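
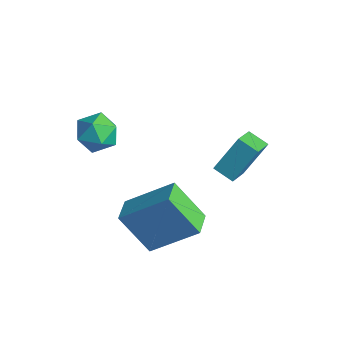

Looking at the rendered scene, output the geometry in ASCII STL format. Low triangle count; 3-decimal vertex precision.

solid 
facet normal 0.160 0.329 0.931
outer loop
vertex 0.089 -0.754 4.284
vertex 0.567 -1.416 4.436
vertex 0.905 -0.721 4.132
endloop
endfacet
facet normal 0.055 0.874 0.483
outer loop
vertex 0.089 -0.754 4.284
vertex 0.905 -0.721 4.132
vertex 0.369 -0.389 3.592
endloop
endfacet
facet normal -0.586 0.790 0.180
outer loop
vertex 0.089 -0.754 4.284
vertex 0.369 -0.389 3.592
vertex -0.301 -0.879 3.562
endloop
endfacet
facet normal -0.877 0.193 0.440
outer loop
vertex 0.089 -0.754 4.284
vertex -0.301 -0.879 3.562
vertex -0.179 -1.514 4.084
endloop
endfacet
facet normal -0.415 -0.092 0.905
outer loop
vertex 0.089 -0.754 4.284
vertex -0.179 -1.514 4.084
vertex 0.567 -1.416 4.436
endloop
endfacet
facet normal 0.549 0.836 -0.031
outer loop
vertex 0.369 -0.389 3.592
vertex 0.905 -0.721 4.132
vertex 1.019 -0.826 3.316
endloop
endfacet
facet normal 0.719 -0.046 0.694
outer loop
vertex 0.905 -0.721 4.132
vertex 0.567 -1.416 4.436
vertex 1.141 -1.461 3.838
endloop
endfacet
facet normal -0.212 -0.728 0.652
outer loop
vertex 0.567 -1.416 4.436
vertex -0.179 -1.514 4.084
vertex 0.471 -1.951 3.808
endloop
endfacet
facet normal -0.959 -0.266 -0.100
outer loop
vertex -0.179 -1.514 4.084
vertex -0.301 -0.879 3.562
vertex -0.065 -1.619 3.268
endloop
endfacet
facet normal -0.488 0.700 -0.521
outer loop
vertex -0.301 -0.879 3.562
vertex 0.369 -0.389 3.592
vertex 0.273 -0.924 2.964
endloop
endfacet
facet normal 0.877 -0.193 -0.440
outer loop
vertex 0.751 -1.586 3.116
vertex 1.019 -0.826 3.316
vertex 1.141 -1.461 3.838
endloop
endfacet
facet normal 0.586 -0.790 -0.180
outer loop
vertex 0.751 -1.586 3.116
vertex 1.141 -1.461 3.838
vertex 0.471 -1.951 3.808
endloop
endfacet
facet normal -0.055 -0.874 -0.483
outer loop
vertex 0.751 -1.586 3.116
vertex 0.471 -1.951 3.808
vertex -0.065 -1.619 3.268
endloop
endfacet
facet normal -0.160 -0.329 -0.931
outer loop
vertex 0.751 -1.586 3.116
vertex -0.065 -1.619 3.268
vertex 0.273 -0.924 2.964
endloop
endfacet
facet normal 0.415 0.092 -0.905
outer loop
vertex 0.751 -1.586 3.116
vertex 0.273 -0.924 2.964
vertex 1.019 -0.826 3.316
endloop
endfacet
facet normal 0.959 0.266 0.100
outer loop
vertex 1.141 -1.461 3.838
vertex 1.019 -0.826 3.316
vertex 0.905 -0.721 4.132
endloop
endfacet
facet normal 0.488 -0.700 0.521
outer loop
vertex 0.471 -1.951 3.808
vertex 1.141 -1.461 3.838
vertex 0.567 -1.416 4.436
endloop
endfacet
facet normal -0.549 -0.836 0.031
outer loop
vertex -0.065 -1.619 3.268
vertex 0.471 -1.951 3.808
vertex -0.179 -1.514 4.084
endloop
endfacet
facet normal -0.719 0.046 -0.694
outer loop
vertex 0.273 -0.924 2.964
vertex -0.065 -1.619 3.268
vertex -0.301 -0.879 3.562
endloop
endfacet
facet normal 0.212 0.728 -0.652
outer loop
vertex 1.019 -0.826 3.316
vertex 0.273 -0.924 2.964
vertex 0.369 -0.389 3.592
endloop
endfacet
facet normal -0.466 0.751 -0.468
outer loop
vertex 2.751 3.322 3.007
vertex 3.461 3.584 2.721
vertex 2.578 2.447 1.776
endloop
endfacet
facet normal -0.877 -0.324 0.354
outer loop
vertex 3.119 1.576 2.319
vertex 2.751 3.322 3.007
vertex 2.578 2.447 1.776
endloop
endfacet
facet normal -0.466 0.751 -0.468
outer loop
vertex 2.578 2.447 1.776
vertex 3.461 3.584 2.721
vertex 3.288 2.709 1.49
endloop
endfacet
facet normal -0.114 -0.576 -0.810
outer loop
vertex 3.288 2.709 1.49
vertex 3.119 1.576 2.319
vertex 2.578 2.447 1.776
endloop
endfacet
facet normal 0.114 0.576 0.810
outer loop
vertex 2.751 3.322 3.007
vertex 4.002 2.713 3.264
vertex 3.461 3.584 2.721
endloop
endfacet
facet normal -0.877 -0.324 0.354
outer loop
vertex 3.292 2.451 3.55
vertex 2.751 3.322 3.007
vertex 3.119 1.576 2.319
endloop
endfacet
facet normal 0.114 0.576 0.810
outer loop
vertex 3.292 2.451 3.55
vertex 4.002 2.713 3.264
vertex 2.751 3.322 3.007
endloop
endfacet
facet normal 0.877 0.324 -0.354
outer loop
vertex 3.461 3.584 2.721
vertex 4.002 2.713 3.264
vertex 3.288 2.709 1.49
endloop
endfacet
facet normal -0.114 -0.576 -0.810
outer loop
vertex 3.829 1.838 2.033
vertex 3.119 1.576 2.319
vertex 3.288 2.709 1.49
endloop
endfacet
facet normal 0.877 0.324 -0.354
outer loop
vertex 3.288 2.709 1.49
vertex 4.002 2.713 3.264
vertex 3.829 1.838 2.033
endloop
endfacet
facet normal 0.466 -0.751 0.468
outer loop
vertex 3.829 1.838 2.033
vertex 3.292 2.451 3.55
vertex 3.119 1.576 2.319
endloop
endfacet
facet normal 0.466 -0.751 0.468
outer loop
vertex 4.002 2.713 3.264
vertex 3.292 2.451 3.55
vertex 3.829 1.838 2.033
endloop
endfacet
facet normal -0.514 -0.327 0.793
outer loop
vertex 3.561 -0.554 2.313
vertex 2.871 0.184 2.17
vertex 2.49 -1.789 1.11
endloop
endfacet
facet normal 0.677 -0.723 0.140
outer loop
vertex 3.409 -1.204 -0.31
vertex 3.561 -0.554 2.313
vertex 2.49 -1.789 1.11
endloop
endfacet
facet normal -0.514 -0.327 0.793
outer loop
vertex 2.49 -1.789 1.11
vertex 2.871 0.184 2.17
vertex 1.8 -1.052 0.967
endloop
endfacet
facet normal -0.528 -0.609 -0.592
outer loop
vertex 1.8 -1.052 0.967
vertex 3.409 -1.204 -0.31
vertex 2.49 -1.789 1.11
endloop
endfacet
facet normal 0.528 0.608 0.592
outer loop
vertex 3.561 -0.554 2.313
vertex 3.79 0.769 0.75
vertex 2.871 0.184 2.17
endloop
endfacet
facet normal 0.677 -0.723 0.140
outer loop
vertex 4.48 0.032 0.893
vertex 3.561 -0.554 2.313
vertex 3.409 -1.204 -0.31
endloop
endfacet
facet normal 0.527 0.609 0.593
outer loop
vertex 4.48 0.032 0.893
vertex 3.79 0.769 0.75
vertex 3.561 -0.554 2.313
endloop
endfacet
facet normal -0.677 0.723 -0.140
outer loop
vertex 2.871 0.184 2.17
vertex 3.79 0.769 0.75
vertex 1.8 -1.052 0.967
endloop
endfacet
facet normal -0.528 -0.608 -0.593
outer loop
vertex 2.719 -0.466 -0.453
vertex 3.409 -1.204 -0.31
vertex 1.8 -1.052 0.967
endloop
endfacet
facet normal -0.677 0.723 -0.140
outer loop
vertex 1.8 -1.052 0.967
vertex 3.79 0.769 0.75
vertex 2.719 -0.466 -0.453
endloop
endfacet
facet normal 0.514 0.327 -0.793
outer loop
vertex 2.719 -0.466 -0.453
vertex 4.48 0.032 0.893
vertex 3.409 -1.204 -0.31
endloop
endfacet
facet normal 0.514 0.327 -0.793
outer loop
vertex 3.79 0.769 0.75
vertex 4.48 0.032 0.893
vertex 2.719 -0.466 -0.453
endloop
endfacet

endsolid


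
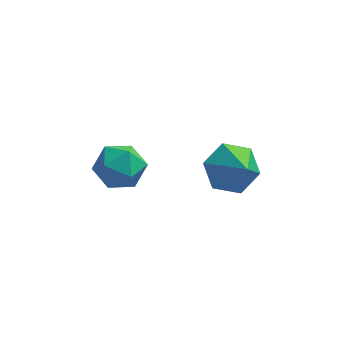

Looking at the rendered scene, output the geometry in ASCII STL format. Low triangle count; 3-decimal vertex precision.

solid 
facet normal 0.037 0.551 0.834
outer loop
vertex -1.858 -2.284 -3.18
vertex -2.757 -2.72 -2.852
vertex -1.837 -3.161 -2.601
endloop
endfacet
facet normal 0.694 0.408 0.593
outer loop
vertex -1.858 -2.284 -3.18
vertex -1.837 -3.161 -2.601
vertex -1.192 -3.06 -3.425
endloop
endfacet
facet normal 0.746 0.663 -0.072
outer loop
vertex -1.858 -2.284 -3.18
vertex -1.192 -3.06 -3.425
vertex -1.714 -2.555 -4.186
endloop
endfacet
facet normal 0.120 0.963 -0.242
outer loop
vertex -1.858 -2.284 -3.18
vertex -1.714 -2.555 -4.186
vertex -2.681 -2.345 -3.832
endloop
endfacet
facet normal -0.318 0.894 0.317
outer loop
vertex -1.858 -2.284 -3.18
vertex -2.681 -2.345 -3.832
vertex -2.757 -2.72 -2.852
endloop
endfacet
facet normal 0.769 -0.300 0.565
outer loop
vertex -1.192 -3.06 -3.425
vertex -1.837 -3.161 -2.601
vertex -1.679 -3.975 -3.248
endloop
endfacet
facet normal -0.293 -0.069 0.953
outer loop
vertex -1.837 -3.161 -2.601
vertex -2.757 -2.72 -2.852
vertex -2.646 -3.765 -2.894
endloop
endfacet
facet normal -0.867 0.484 0.118
outer loop
vertex -2.757 -2.72 -2.852
vertex -2.681 -2.345 -3.832
vertex -3.168 -3.26 -3.655
endloop
endfacet
facet normal -0.159 0.595 -0.788
outer loop
vertex -2.681 -2.345 -3.832
vertex -1.714 -2.555 -4.186
vertex -2.523 -3.159 -4.479
endloop
endfacet
facet normal 0.852 0.111 -0.511
outer loop
vertex -1.714 -2.555 -4.186
vertex -1.192 -3.06 -3.425
vertex -1.603 -3.6 -4.228
endloop
endfacet
facet normal -0.120 -0.963 0.242
outer loop
vertex -2.502 -4.036 -3.9
vertex -1.679 -3.975 -3.248
vertex -2.646 -3.765 -2.894
endloop
endfacet
facet normal -0.746 -0.663 0.072
outer loop
vertex -2.502 -4.036 -3.9
vertex -2.646 -3.765 -2.894
vertex -3.168 -3.26 -3.655
endloop
endfacet
facet normal -0.694 -0.408 -0.593
outer loop
vertex -2.502 -4.036 -3.9
vertex -3.168 -3.26 -3.655
vertex -2.523 -3.159 -4.479
endloop
endfacet
facet normal -0.037 -0.551 -0.834
outer loop
vertex -2.502 -4.036 -3.9
vertex -2.523 -3.159 -4.479
vertex -1.603 -3.6 -4.228
endloop
endfacet
facet normal 0.318 -0.894 -0.317
outer loop
vertex -2.502 -4.036 -3.9
vertex -1.603 -3.6 -4.228
vertex -1.679 -3.975 -3.248
endloop
endfacet
facet normal 0.159 -0.595 0.788
outer loop
vertex -2.646 -3.765 -2.894
vertex -1.679 -3.975 -3.248
vertex -1.837 -3.161 -2.601
endloop
endfacet
facet normal -0.852 -0.111 0.511
outer loop
vertex -3.168 -3.26 -3.655
vertex -2.646 -3.765 -2.894
vertex -2.757 -2.72 -2.852
endloop
endfacet
facet normal -0.769 0.300 -0.565
outer loop
vertex -2.523 -3.159 -4.479
vertex -3.168 -3.26 -3.655
vertex -2.681 -2.345 -3.832
endloop
endfacet
facet normal 0.293 0.069 -0.953
outer loop
vertex -1.603 -3.6 -4.228
vertex -2.523 -3.159 -4.479
vertex -1.714 -2.555 -4.186
endloop
endfacet
facet normal 0.867 -0.484 -0.118
outer loop
vertex -1.679 -3.975 -3.248
vertex -1.603 -3.6 -4.228
vertex -1.192 -3.06 -3.425
endloop
endfacet
facet normal -0.349 0.642 -0.683
outer loop
vertex 2.78 -2.558 -4.14
vertex 1.768 -2.705 -3.761
vertex 2.398 -1.919 -3.344
endloop
endfacet
facet normal 0.930 0.126 0.345
outer loop
vertex 2.78 -2.558 -4.14
vertex 2.398 -1.919 -3.344
vertex 2.372 -3.815 -2.579
endloop
endfacet
facet normal -0.348 0.642 -0.683
outer loop
vertex 2.398 -1.919 -3.344
vertex 1.768 -2.705 -3.761
vertex 1.386 -2.065 -2.965
endloop
endfacet
facet normal 0.282 0.356 0.891
outer loop
vertex 2.398 -1.919 -3.344
vertex 1.386 -2.065 -2.965
vertex 2.372 -3.815 -2.579
endloop
endfacet
facet normal -0.349 0.642 -0.683
outer loop
vertex 1.386 -2.065 -2.965
vertex 1.768 -2.705 -3.761
vertex 0.757 -2.851 -3.382
endloop
endfacet
facet normal -0.481 -0.078 0.873
outer loop
vertex 1.386 -2.065 -2.965
vertex 0.757 -2.851 -3.382
vertex 2.372 -3.815 -2.579
endloop
endfacet
facet normal -0.349 0.642 -0.683
outer loop
vertex 0.757 -2.851 -3.382
vertex 1.768 -2.705 -3.761
vertex 1.139 -3.491 -4.178
endloop
endfacet
facet normal -0.596 -0.741 0.310
outer loop
vertex 0.757 -2.851 -3.382
vertex 1.139 -3.491 -4.178
vertex 2.372 -3.815 -2.579
endloop
endfacet
facet normal -0.349 0.642 -0.683
outer loop
vertex 1.139 -3.491 -4.178
vertex 1.768 -2.705 -3.761
vertex 2.15 -3.344 -4.557
endloop
endfacet
facet normal 0.052 -0.970 -0.237
outer loop
vertex 1.139 -3.491 -4.178
vertex 2.15 -3.344 -4.557
vertex 2.372 -3.815 -2.579
endloop
endfacet
facet normal -0.349 0.642 -0.683
outer loop
vertex 2.15 -3.344 -4.557
vertex 1.768 -2.705 -3.761
vertex 2.78 -2.558 -4.14
endloop
endfacet
facet normal 0.815 -0.537 -0.219
outer loop
vertex 2.15 -3.344 -4.557
vertex 2.78 -2.558 -4.14
vertex 2.372 -3.815 -2.579
endloop
endfacet

endsolid


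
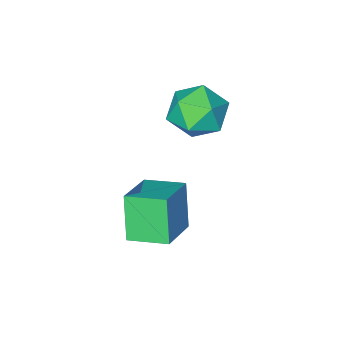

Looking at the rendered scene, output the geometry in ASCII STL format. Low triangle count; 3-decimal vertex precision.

solid 
facet normal -0.576 0.794 0.193
outer loop
vertex 2.064 -0.15 1.718
vertex 3.318 0.611 2.333
vertex 2.41 0.454 0.266
endloop
endfacet
facet normal -0.789 -0.478 -0.387
outer loop
vertex 3.182 -0.611 0.007
vertex 2.064 -0.15 1.718
vertex 2.41 0.454 0.266
endloop
endfacet
facet normal -0.576 0.794 0.193
outer loop
vertex 2.41 0.454 0.266
vertex 3.318 0.611 2.333
vertex 3.664 1.214 0.881
endloop
endfacet
facet normal 0.215 0.375 -0.902
outer loop
vertex 3.664 1.214 0.881
vertex 3.182 -0.611 0.007
vertex 2.41 0.454 0.266
endloop
endfacet
facet normal -0.215 -0.375 0.902
outer loop
vertex 2.064 -0.15 1.718
vertex 4.09 -0.454 2.074
vertex 3.318 0.611 2.333
endloop
endfacet
facet normal -0.789 -0.478 -0.387
outer loop
vertex 2.836 -1.214 1.459
vertex 2.064 -0.15 1.718
vertex 3.182 -0.611 0.007
endloop
endfacet
facet normal -0.215 -0.375 0.902
outer loop
vertex 2.836 -1.214 1.459
vertex 4.09 -0.454 2.074
vertex 2.064 -0.15 1.718
endloop
endfacet
facet normal 0.789 0.478 0.386
outer loop
vertex 3.318 0.611 2.333
vertex 4.09 -0.454 2.074
vertex 3.664 1.214 0.881
endloop
endfacet
facet normal 0.215 0.375 -0.902
outer loop
vertex 4.436 0.15 0.622
vertex 3.182 -0.611 0.007
vertex 3.664 1.214 0.881
endloop
endfacet
facet normal 0.789 0.478 0.387
outer loop
vertex 3.664 1.214 0.881
vertex 4.09 -0.454 2.074
vertex 4.436 0.15 0.622
endloop
endfacet
facet normal 0.576 -0.794 -0.192
outer loop
vertex 4.436 0.15 0.622
vertex 2.836 -1.214 1.459
vertex 3.182 -0.611 0.007
endloop
endfacet
facet normal 0.576 -0.794 -0.193
outer loop
vertex 4.09 -0.454 2.074
vertex 2.836 -1.214 1.459
vertex 4.436 0.15 0.622
endloop
endfacet
facet normal -0.978 -0.037 -0.207
outer loop
vertex -0.356 -1.846 2.068
vertex -0.492 -2.564 2.839
vertex -0.577 -1.528 3.057
endloop
endfacet
facet normal -0.711 0.608 -0.354
outer loop
vertex -0.356 -1.846 2.068
vertex -0.577 -1.528 3.057
vertex 0.152 -1.011 2.482
endloop
endfacet
facet normal -0.185 0.525 -0.831
outer loop
vertex -0.356 -1.846 2.068
vertex 0.152 -1.011 2.482
vertex 0.687 -1.728 1.91
endloop
endfacet
facet normal -0.129 -0.171 -0.977
outer loop
vertex -0.356 -1.846 2.068
vertex 0.687 -1.728 1.91
vertex 0.289 -2.688 2.13
endloop
endfacet
facet normal -0.619 -0.517 -0.591
outer loop
vertex -0.356 -1.846 2.068
vertex 0.289 -2.688 2.13
vertex -0.492 -2.564 2.839
endloop
endfacet
facet normal -0.425 0.871 0.244
outer loop
vertex 0.152 -1.011 2.482
vertex -0.577 -1.528 3.057
vertex 0.331 -1.212 3.51
endloop
endfacet
facet normal -0.857 -0.172 0.485
outer loop
vertex -0.577 -1.528 3.057
vertex -0.492 -2.564 2.839
vertex -0.067 -2.172 3.73
endloop
endfacet
facet normal -0.276 -0.951 -0.138
outer loop
vertex -0.492 -2.564 2.839
vertex 0.289 -2.688 2.13
vertex 0.468 -2.889 3.158
endloop
endfacet
facet normal 0.516 -0.389 -0.763
outer loop
vertex 0.289 -2.688 2.13
vertex 0.687 -1.728 1.91
vertex 1.197 -2.372 2.583
endloop
endfacet
facet normal 0.424 0.737 -0.527
outer loop
vertex 0.687 -1.728 1.91
vertex 0.152 -1.011 2.482
vertex 1.112 -1.336 2.801
endloop
endfacet
facet normal 0.129 0.171 0.977
outer loop
vertex 0.976 -2.054 3.572
vertex 0.331 -1.212 3.51
vertex -0.067 -2.172 3.73
endloop
endfacet
facet normal 0.185 -0.525 0.831
outer loop
vertex 0.976 -2.054 3.572
vertex -0.067 -2.172 3.73
vertex 0.468 -2.889 3.158
endloop
endfacet
facet normal 0.711 -0.608 0.354
outer loop
vertex 0.976 -2.054 3.572
vertex 0.468 -2.889 3.158
vertex 1.197 -2.372 2.583
endloop
endfacet
facet normal 0.978 0.037 0.207
outer loop
vertex 0.976 -2.054 3.572
vertex 1.197 -2.372 2.583
vertex 1.112 -1.336 2.801
endloop
endfacet
facet normal 0.619 0.517 0.591
outer loop
vertex 0.976 -2.054 3.572
vertex 1.112 -1.336 2.801
vertex 0.331 -1.212 3.51
endloop
endfacet
facet normal -0.516 0.389 0.763
outer loop
vertex -0.067 -2.172 3.73
vertex 0.331 -1.212 3.51
vertex -0.577 -1.528 3.057
endloop
endfacet
facet normal -0.424 -0.737 0.527
outer loop
vertex 0.468 -2.889 3.158
vertex -0.067 -2.172 3.73
vertex -0.492 -2.564 2.839
endloop
endfacet
facet normal 0.425 -0.871 -0.244
outer loop
vertex 1.197 -2.372 2.583
vertex 0.468 -2.889 3.158
vertex 0.289 -2.688 2.13
endloop
endfacet
facet normal 0.857 0.172 -0.485
outer loop
vertex 1.112 -1.336 2.801
vertex 1.197 -2.372 2.583
vertex 0.687 -1.728 1.91
endloop
endfacet
facet normal 0.276 0.951 0.138
outer loop
vertex 0.331 -1.212 3.51
vertex 1.112 -1.336 2.801
vertex 0.152 -1.011 2.482
endloop
endfacet

endsolid


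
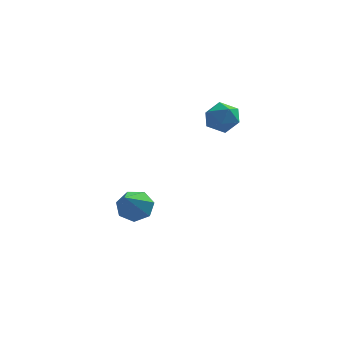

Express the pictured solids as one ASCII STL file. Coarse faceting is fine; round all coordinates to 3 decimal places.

solid 
facet normal 0.116 0.751 -0.650
outer loop
vertex 1.043 -3.454 -3.368
vertex 0.478 -3.104 -3.065
vertex 1.186 -3.063 -2.891
endloop
endfacet
facet normal 0.893 -0.440 0.093
outer loop
vertex 1.043 -3.454 -3.368
vertex 1.186 -3.063 -2.891
vertex 0.222 -4.756 -1.635
endloop
endfacet
facet normal 0.116 0.752 -0.649
outer loop
vertex 1.186 -3.063 -2.891
vertex 0.478 -3.104 -3.065
vertex 0.796 -2.703 -2.544
endloop
endfacet
facet normal 0.714 0.107 0.692
outer loop
vertex 1.186 -3.063 -2.891
vertex 0.796 -2.703 -2.544
vertex 0.222 -4.756 -1.635
endloop
endfacet
facet normal 0.117 0.751 -0.650
outer loop
vertex 0.796 -2.703 -2.544
vertex 0.478 -3.104 -3.065
vertex 0.167 -2.645 -2.59
endloop
endfacet
facet normal -0.029 0.411 0.911
outer loop
vertex 0.796 -2.703 -2.544
vertex 0.167 -2.645 -2.59
vertex 0.222 -4.756 -1.635
endloop
endfacet
facet normal 0.117 0.751 -0.650
outer loop
vertex 0.167 -2.645 -2.59
vertex 0.478 -3.104 -3.065
vertex -0.228 -2.933 -2.994
endloop
endfacet
facet normal -0.775 0.244 0.584
outer loop
vertex 0.167 -2.645 -2.59
vertex -0.228 -2.933 -2.994
vertex 0.222 -4.756 -1.635
endloop
endfacet
facet normal 0.117 0.752 -0.649
outer loop
vertex -0.228 -2.933 -2.994
vertex 0.478 -3.104 -3.065
vertex -0.091 -3.349 -3.451
endloop
endfacet
facet normal -0.962 -0.270 -0.043
outer loop
vertex -0.228 -2.933 -2.994
vertex -0.091 -3.349 -3.451
vertex 0.222 -4.756 -1.635
endloop
endfacet
facet normal 0.117 0.751 -0.650
outer loop
vertex -0.091 -3.349 -3.451
vertex 0.478 -3.104 -3.065
vertex 0.475 -3.581 -3.617
endloop
endfacet
facet normal -0.450 -0.742 -0.497
outer loop
vertex -0.091 -3.349 -3.451
vertex 0.475 -3.581 -3.617
vertex 0.222 -4.756 -1.635
endloop
endfacet
facet normal 0.117 0.751 -0.650
outer loop
vertex 0.475 -3.581 -3.617
vertex 0.478 -3.104 -3.065
vertex 1.043 -3.454 -3.368
endloop
endfacet
facet normal 0.374 -0.818 -0.437
outer loop
vertex 0.475 -3.581 -3.617
vertex 1.043 -3.454 -3.368
vertex 0.222 -4.756 -1.635
endloop
endfacet
facet normal 0.275 0.811 0.517
outer loop
vertex 3.673 -2.671 1.777
vertex 3.533 -3.025 2.407
vertex 4.204 -3.061 2.107
endloop
endfacet
facet normal 0.629 0.770 -0.103
outer loop
vertex 3.673 -2.671 1.777
vertex 4.204 -3.061 2.107
vertex 4.124 -3.093 1.376
endloop
endfacet
facet normal 0.150 0.761 -0.631
outer loop
vertex 3.673 -2.671 1.777
vertex 4.124 -3.093 1.376
vertex 3.404 -3.076 1.225
endloop
endfacet
facet normal -0.501 0.796 -0.340
outer loop
vertex 3.673 -2.671 1.777
vertex 3.404 -3.076 1.225
vertex 3.038 -3.034 1.862
endloop
endfacet
facet normal -0.423 0.827 0.371
outer loop
vertex 3.673 -2.671 1.777
vertex 3.038 -3.034 1.862
vertex 3.533 -3.025 2.407
endloop
endfacet
facet normal 0.982 0.150 -0.114
outer loop
vertex 4.124 -3.093 1.376
vertex 4.204 -3.061 2.107
vertex 4.262 -3.706 1.758
endloop
endfacet
facet normal 0.408 0.215 0.887
outer loop
vertex 4.204 -3.061 2.107
vertex 3.533 -3.025 2.407
vertex 3.896 -3.664 2.395
endloop
endfacet
facet normal -0.720 0.243 0.650
outer loop
vertex 3.533 -3.025 2.407
vertex 3.038 -3.034 1.862
vertex 3.176 -3.647 2.244
endloop
endfacet
facet normal -0.845 0.194 -0.498
outer loop
vertex 3.038 -3.034 1.862
vertex 3.404 -3.076 1.225
vertex 3.096 -3.679 1.513
endloop
endfacet
facet normal 0.206 0.135 -0.969
outer loop
vertex 3.404 -3.076 1.225
vertex 4.124 -3.093 1.376
vertex 3.767 -3.715 1.213
endloop
endfacet
facet normal 0.501 -0.796 0.340
outer loop
vertex 3.627 -4.069 1.843
vertex 4.262 -3.706 1.758
vertex 3.896 -3.664 2.395
endloop
endfacet
facet normal -0.150 -0.761 0.631
outer loop
vertex 3.627 -4.069 1.843
vertex 3.896 -3.664 2.395
vertex 3.176 -3.647 2.244
endloop
endfacet
facet normal -0.629 -0.770 0.103
outer loop
vertex 3.627 -4.069 1.843
vertex 3.176 -3.647 2.244
vertex 3.096 -3.679 1.513
endloop
endfacet
facet normal -0.275 -0.811 -0.517
outer loop
vertex 3.627 -4.069 1.843
vertex 3.096 -3.679 1.513
vertex 3.767 -3.715 1.213
endloop
endfacet
facet normal 0.423 -0.827 -0.371
outer loop
vertex 3.627 -4.069 1.843
vertex 3.767 -3.715 1.213
vertex 4.262 -3.706 1.758
endloop
endfacet
facet normal 0.845 -0.194 0.498
outer loop
vertex 3.896 -3.664 2.395
vertex 4.262 -3.706 1.758
vertex 4.204 -3.061 2.107
endloop
endfacet
facet normal -0.206 -0.135 0.969
outer loop
vertex 3.176 -3.647 2.244
vertex 3.896 -3.664 2.395
vertex 3.533 -3.025 2.407
endloop
endfacet
facet normal -0.982 -0.150 0.114
outer loop
vertex 3.096 -3.679 1.513
vertex 3.176 -3.647 2.244
vertex 3.038 -3.034 1.862
endloop
endfacet
facet normal -0.408 -0.215 -0.887
outer loop
vertex 3.767 -3.715 1.213
vertex 3.096 -3.679 1.513
vertex 3.404 -3.076 1.225
endloop
endfacet
facet normal 0.720 -0.243 -0.650
outer loop
vertex 4.262 -3.706 1.758
vertex 3.767 -3.715 1.213
vertex 4.124 -3.093 1.376
endloop
endfacet

endsolid


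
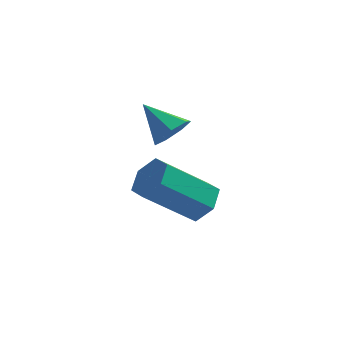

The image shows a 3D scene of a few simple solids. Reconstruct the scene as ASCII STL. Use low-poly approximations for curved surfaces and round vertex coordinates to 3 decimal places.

solid 
facet normal 0.684 0.338 -0.647
outer loop
vertex 2.569 -0.287 1.912
vertex 2.101 0.326 1.737
vertex 2.627 0.385 2.324
endloop
endfacet
facet normal 0.726 -0.404 0.557
outer loop
vertex 2.569 -0.287 1.912
vertex 2.627 0.385 2.324
vertex 1.126 -0.998 3.278
endloop
endfacet
facet normal 0.726 -0.404 0.556
outer loop
vertex 1.126 -0.998 3.278
vertex 2.627 0.385 2.324
vertex 1.185 -0.326 3.689
endloop
endfacet
facet normal -0.683 -0.336 0.648
outer loop
vertex 1.126 -0.998 3.278
vertex 1.185 -0.326 3.689
vertex 0.659 -0.386 3.103
endloop
endfacet
facet normal 0.684 0.337 -0.647
outer loop
vertex 2.627 0.385 2.324
vertex 2.101 0.326 1.737
vertex 2.16 0.997 2.149
endloop
endfacet
facet normal 0.427 0.534 0.729
outer loop
vertex 2.627 0.385 2.324
vertex 2.16 0.997 2.149
vertex 1.185 -0.326 3.689
endloop
endfacet
facet normal 0.427 0.534 0.729
outer loop
vertex 1.185 -0.326 3.689
vertex 2.16 0.997 2.149
vertex 0.717 0.286 3.515
endloop
endfacet
facet normal -0.683 -0.338 0.648
outer loop
vertex 1.185 -0.326 3.689
vertex 0.717 0.286 3.515
vertex 0.659 -0.386 3.103
endloop
endfacet
facet normal 0.684 0.337 -0.647
outer loop
vertex 2.16 0.997 2.149
vertex 2.101 0.326 1.737
vertex 1.634 0.938 1.562
endloop
endfacet
facet normal -0.299 0.939 0.173
outer loop
vertex 2.16 0.997 2.149
vertex 1.634 0.938 1.562
vertex 0.717 0.286 3.515
endloop
endfacet
facet normal -0.299 0.939 0.173
outer loop
vertex 0.717 0.286 3.515
vertex 1.634 0.938 1.562
vertex 0.191 0.227 2.928
endloop
endfacet
facet normal -0.684 -0.338 0.647
outer loop
vertex 0.717 0.286 3.515
vertex 0.191 0.227 2.928
vertex 0.659 -0.386 3.103
endloop
endfacet
facet normal 0.683 0.336 -0.648
outer loop
vertex 1.634 0.938 1.562
vertex 2.101 0.326 1.737
vertex 1.575 0.266 1.151
endloop
endfacet
facet normal -0.726 0.404 -0.557
outer loop
vertex 1.634 0.938 1.562
vertex 1.575 0.266 1.151
vertex 0.191 0.227 2.928
endloop
endfacet
facet normal -0.726 0.404 -0.557
outer loop
vertex 0.191 0.227 2.928
vertex 1.575 0.266 1.151
vertex 0.133 -0.445 2.516
endloop
endfacet
facet normal -0.684 -0.338 0.647
outer loop
vertex 0.191 0.227 2.928
vertex 0.133 -0.445 2.516
vertex 0.659 -0.386 3.103
endloop
endfacet
facet normal 0.683 0.338 -0.648
outer loop
vertex 1.575 0.266 1.151
vertex 2.101 0.326 1.737
vertex 2.043 -0.346 1.325
endloop
endfacet
facet normal -0.427 -0.534 -0.730
outer loop
vertex 1.575 0.266 1.151
vertex 2.043 -0.346 1.325
vertex 0.133 -0.445 2.516
endloop
endfacet
facet normal -0.427 -0.534 -0.729
outer loop
vertex 0.133 -0.445 2.516
vertex 2.043 -0.346 1.325
vertex 0.6 -1.057 2.691
endloop
endfacet
facet normal -0.684 -0.337 0.647
outer loop
vertex 0.133 -0.445 2.516
vertex 0.6 -1.057 2.691
vertex 0.659 -0.386 3.103
endloop
endfacet
facet normal 0.684 0.338 -0.647
outer loop
vertex 2.043 -0.346 1.325
vertex 2.101 0.326 1.737
vertex 2.569 -0.287 1.912
endloop
endfacet
facet normal 0.299 -0.939 -0.173
outer loop
vertex 2.043 -0.346 1.325
vertex 2.569 -0.287 1.912
vertex 0.6 -1.057 2.691
endloop
endfacet
facet normal 0.299 -0.939 -0.173
outer loop
vertex 0.6 -1.057 2.691
vertex 2.569 -0.287 1.912
vertex 1.126 -0.998 3.278
endloop
endfacet
facet normal -0.684 -0.337 0.647
outer loop
vertex 0.6 -1.057 2.691
vertex 1.126 -0.998 3.278
vertex 0.659 -0.386 3.103
endloop
endfacet
facet normal 0.722 -0.373 -0.583
outer loop
vertex 1.116 3.833 3.045
vertex 0.631 3.336 2.762
vertex 0.789 4.026 2.516
endloop
endfacet
facet normal 0.131 0.955 0.268
outer loop
vertex 1.116 3.833 3.045
vertex 0.789 4.026 2.516
vertex -0.431 3.884 3.618
endloop
endfacet
facet normal 0.722 -0.373 -0.583
outer loop
vertex 0.789 4.026 2.516
vertex 0.631 3.336 2.762
vertex 0.343 3.7 2.172
endloop
endfacet
facet normal -0.388 0.865 -0.318
outer loop
vertex 0.789 4.026 2.516
vertex 0.343 3.7 2.172
vertex -0.431 3.884 3.618
endloop
endfacet
facet normal 0.722 -0.374 -0.583
outer loop
vertex 0.343 3.7 2.172
vertex 0.631 3.336 2.762
vertex 0.113 3.1 2.272
endloop
endfacet
facet normal -0.842 0.243 -0.482
outer loop
vertex 0.343 3.7 2.172
vertex 0.113 3.1 2.272
vertex -0.431 3.884 3.618
endloop
endfacet
facet normal 0.722 -0.373 -0.583
outer loop
vertex 0.113 3.1 2.272
vertex 0.631 3.336 2.762
vertex 0.273 2.677 2.741
endloop
endfacet
facet normal -0.889 -0.446 -0.099
outer loop
vertex 0.113 3.1 2.272
vertex 0.273 2.677 2.741
vertex -0.431 3.884 3.618
endloop
endfacet
facet normal 0.721 -0.373 -0.583
outer loop
vertex 0.273 2.677 2.741
vertex 0.631 3.336 2.762
vertex 0.702 2.75 3.225
endloop
endfacet
facet normal -0.494 -0.681 0.541
outer loop
vertex 0.273 2.677 2.741
vertex 0.702 2.75 3.225
vertex -0.431 3.884 3.618
endloop
endfacet
facet normal 0.722 -0.373 -0.583
outer loop
vertex 0.702 2.75 3.225
vertex 0.631 3.336 2.762
vertex 1.077 3.265 3.36
endloop
endfacet
facet normal 0.047 -0.285 0.957
outer loop
vertex 0.702 2.75 3.225
vertex 1.077 3.265 3.36
vertex -0.431 3.884 3.618
endloop
endfacet
facet normal 0.722 -0.373 -0.583
outer loop
vertex 1.077 3.265 3.36
vertex 0.631 3.336 2.762
vertex 1.116 3.833 3.045
endloop
endfacet
facet normal 0.324 0.442 0.836
outer loop
vertex 1.077 3.265 3.36
vertex 1.116 3.833 3.045
vertex -0.431 3.884 3.618
endloop
endfacet

endsolid


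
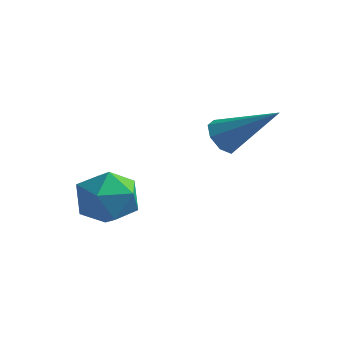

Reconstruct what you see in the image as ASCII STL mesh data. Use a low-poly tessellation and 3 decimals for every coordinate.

solid 
facet normal -0.965 0.155 0.212
outer loop
vertex -3.838 -0.386 -3.067
vertex -3.736 -0.785 -2.309
vertex -3.612 0.066 -2.368
endloop
endfacet
facet normal -0.709 0.674 -0.206
outer loop
vertex -3.838 -0.386 -3.067
vertex -3.612 0.066 -2.368
vertex -3.237 0.228 -3.128
endloop
endfacet
facet normal -0.462 0.373 -0.805
outer loop
vertex -3.838 -0.386 -3.067
vertex -3.237 0.228 -3.128
vertex -3.129 -0.523 -3.538
endloop
endfacet
facet normal -0.566 -0.331 -0.755
outer loop
vertex -3.838 -0.386 -3.067
vertex -3.129 -0.523 -3.538
vertex -3.438 -1.149 -3.032
endloop
endfacet
facet normal -0.876 -0.465 -0.127
outer loop
vertex -3.838 -0.386 -3.067
vertex -3.438 -1.149 -3.032
vertex -3.736 -0.785 -2.309
endloop
endfacet
facet normal -0.159 0.979 0.130
outer loop
vertex -3.237 0.228 -3.128
vertex -3.612 0.066 -2.368
vertex -2.762 0.209 -2.408
endloop
endfacet
facet normal -0.572 0.139 0.808
outer loop
vertex -3.612 0.066 -2.368
vertex -3.736 -0.785 -2.309
vertex -3.071 -0.417 -1.902
endloop
endfacet
facet normal -0.428 -0.866 0.259
outer loop
vertex -3.736 -0.785 -2.309
vertex -3.438 -1.149 -3.032
vertex -2.963 -1.168 -2.312
endloop
endfacet
facet normal 0.073 -0.649 -0.758
outer loop
vertex -3.438 -1.149 -3.032
vertex -3.129 -0.523 -3.538
vertex -2.588 -1.006 -3.072
endloop
endfacet
facet normal 0.240 0.492 -0.837
outer loop
vertex -3.129 -0.523 -3.538
vertex -3.237 0.228 -3.128
vertex -2.464 -0.155 -3.131
endloop
endfacet
facet normal 0.566 0.331 0.755
outer loop
vertex -2.362 -0.554 -2.373
vertex -2.762 0.209 -2.408
vertex -3.071 -0.417 -1.902
endloop
endfacet
facet normal 0.462 -0.373 0.805
outer loop
vertex -2.362 -0.554 -2.373
vertex -3.071 -0.417 -1.902
vertex -2.963 -1.168 -2.312
endloop
endfacet
facet normal 0.709 -0.674 0.206
outer loop
vertex -2.362 -0.554 -2.373
vertex -2.963 -1.168 -2.312
vertex -2.588 -1.006 -3.072
endloop
endfacet
facet normal 0.965 -0.155 -0.212
outer loop
vertex -2.362 -0.554 -2.373
vertex -2.588 -1.006 -3.072
vertex -2.464 -0.155 -3.131
endloop
endfacet
facet normal 0.876 0.465 0.127
outer loop
vertex -2.362 -0.554 -2.373
vertex -2.464 -0.155 -3.131
vertex -2.762 0.209 -2.408
endloop
endfacet
facet normal -0.073 0.649 0.758
outer loop
vertex -3.071 -0.417 -1.902
vertex -2.762 0.209 -2.408
vertex -3.612 0.066 -2.368
endloop
endfacet
facet normal -0.240 -0.492 0.837
outer loop
vertex -2.963 -1.168 -2.312
vertex -3.071 -0.417 -1.902
vertex -3.736 -0.785 -2.309
endloop
endfacet
facet normal 0.159 -0.979 -0.130
outer loop
vertex -2.588 -1.006 -3.072
vertex -2.963 -1.168 -2.312
vertex -3.438 -1.149 -3.032
endloop
endfacet
facet normal 0.572 -0.139 -0.808
outer loop
vertex -2.464 -0.155 -3.131
vertex -2.588 -1.006 -3.072
vertex -3.129 -0.523 -3.538
endloop
endfacet
facet normal 0.428 0.866 -0.259
outer loop
vertex -2.762 0.209 -2.408
vertex -2.464 -0.155 -3.131
vertex -3.237 0.228 -3.128
endloop
endfacet
facet normal -0.795 -0.115 -0.596
outer loop
vertex -1.193 2.439 -1.949
vertex -1.478 2.212 -1.525
vertex -1.407 2.732 -1.72
endloop
endfacet
facet normal 0.559 0.724 -0.404
outer loop
vertex -1.193 2.439 -1.949
vertex -1.407 2.732 -1.72
vertex -0.102 2.408 -0.495
endloop
endfacet
facet normal -0.796 -0.114 -0.594
outer loop
vertex -1.407 2.732 -1.72
vertex -1.478 2.212 -1.525
vertex -1.662 2.719 -1.376
endloop
endfacet
facet normal 0.123 0.984 0.129
outer loop
vertex -1.407 2.732 -1.72
vertex -1.662 2.719 -1.376
vertex -0.102 2.408 -0.495
endloop
endfacet
facet normal -0.796 -0.114 -0.595
outer loop
vertex -1.662 2.719 -1.376
vertex -1.478 2.212 -1.525
vertex -1.81 2.41 -1.119
endloop
endfacet
facet normal -0.249 0.687 0.683
outer loop
vertex -1.662 2.719 -1.376
vertex -1.81 2.41 -1.119
vertex -0.102 2.408 -0.495
endloop
endfacet
facet normal -0.796 -0.114 -0.595
outer loop
vertex -1.81 2.41 -1.119
vertex -1.478 2.212 -1.525
vertex -1.763 1.984 -1.1
endloop
endfacet
facet normal -0.343 0.004 0.939
outer loop
vertex -1.81 2.41 -1.119
vertex -1.763 1.984 -1.1
vertex -0.102 2.408 -0.495
endloop
endfacet
facet normal -0.796 -0.113 -0.594
outer loop
vertex -1.763 1.984 -1.1
vertex -1.478 2.212 -1.525
vertex -1.55 1.692 -1.33
endloop
endfacet
facet normal -0.102 -0.661 0.744
outer loop
vertex -1.763 1.984 -1.1
vertex -1.55 1.692 -1.33
vertex -0.102 2.408 -0.495
endloop
endfacet
facet normal -0.795 -0.113 -0.596
outer loop
vertex -1.55 1.692 -1.33
vertex -1.478 2.212 -1.525
vertex -1.294 1.704 -1.674
endloop
endfacet
facet normal 0.331 -0.919 0.214
outer loop
vertex -1.55 1.692 -1.33
vertex -1.294 1.704 -1.674
vertex -0.102 2.408 -0.495
endloop
endfacet
facet normal -0.796 -0.114 -0.595
outer loop
vertex -1.294 1.704 -1.674
vertex -1.478 2.212 -1.525
vertex -1.147 2.014 -1.93
endloop
endfacet
facet normal 0.706 -0.619 -0.344
outer loop
vertex -1.294 1.704 -1.674
vertex -1.147 2.014 -1.93
vertex -0.102 2.408 -0.495
endloop
endfacet
facet normal -0.796 -0.113 -0.595
outer loop
vertex -1.147 2.014 -1.93
vertex -1.478 2.212 -1.525
vertex -1.193 2.439 -1.949
endloop
endfacet
facet normal 0.799 0.060 -0.598
outer loop
vertex -1.147 2.014 -1.93
vertex -1.193 2.439 -1.949
vertex -0.102 2.408 -0.495
endloop
endfacet

endsolid


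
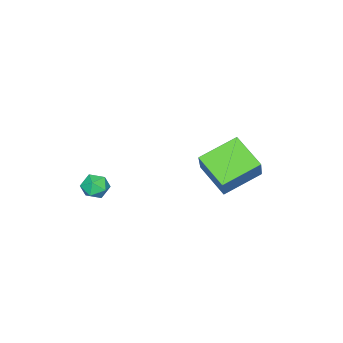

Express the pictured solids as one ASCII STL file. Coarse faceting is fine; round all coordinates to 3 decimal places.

solid 
facet normal -0.877 0.356 0.323
outer loop
vertex 0.745 -2.892 -2.564
vertex 0.572 -3.589 -2.264
vertex 0.946 -3.061 -1.831
endloop
endfacet
facet normal -0.383 0.871 0.306
outer loop
vertex 0.745 -2.892 -2.564
vertex 0.946 -3.061 -1.831
vertex 1.443 -2.68 -2.293
endloop
endfacet
facet normal -0.139 0.922 -0.362
outer loop
vertex 0.745 -2.892 -2.564
vertex 1.443 -2.68 -2.293
vertex 1.376 -2.972 -3.011
endloop
endfacet
facet normal -0.482 0.438 -0.759
outer loop
vertex 0.745 -2.892 -2.564
vertex 1.376 -2.972 -3.011
vertex 0.838 -3.533 -2.993
endloop
endfacet
facet normal -0.938 0.088 -0.335
outer loop
vertex 0.745 -2.892 -2.564
vertex 0.838 -3.533 -2.993
vertex 0.572 -3.589 -2.264
endloop
endfacet
facet normal 0.161 0.669 0.725
outer loop
vertex 1.443 -2.68 -2.293
vertex 0.946 -3.061 -1.831
vertex 1.702 -3.247 -1.827
endloop
endfacet
facet normal -0.639 -0.164 0.752
outer loop
vertex 0.946 -3.061 -1.831
vertex 0.572 -3.589 -2.264
vertex 1.164 -3.808 -1.809
endloop
endfacet
facet normal -0.738 -0.596 -0.315
outer loop
vertex 0.572 -3.589 -2.264
vertex 0.838 -3.533 -2.993
vertex 1.097 -4.1 -2.527
endloop
endfacet
facet normal -0.002 -0.030 -1.000
outer loop
vertex 0.838 -3.533 -2.993
vertex 1.376 -2.972 -3.011
vertex 1.594 -3.719 -2.989
endloop
endfacet
facet normal 0.553 0.752 -0.358
outer loop
vertex 1.376 -2.972 -3.011
vertex 1.443 -2.68 -2.293
vertex 1.968 -3.191 -2.556
endloop
endfacet
facet normal 0.482 -0.438 0.759
outer loop
vertex 1.795 -3.888 -2.256
vertex 1.702 -3.247 -1.827
vertex 1.164 -3.808 -1.809
endloop
endfacet
facet normal 0.139 -0.922 0.362
outer loop
vertex 1.795 -3.888 -2.256
vertex 1.164 -3.808 -1.809
vertex 1.097 -4.1 -2.527
endloop
endfacet
facet normal 0.383 -0.871 -0.306
outer loop
vertex 1.795 -3.888 -2.256
vertex 1.097 -4.1 -2.527
vertex 1.594 -3.719 -2.989
endloop
endfacet
facet normal 0.877 -0.356 -0.323
outer loop
vertex 1.795 -3.888 -2.256
vertex 1.594 -3.719 -2.989
vertex 1.968 -3.191 -2.556
endloop
endfacet
facet normal 0.938 -0.088 0.335
outer loop
vertex 1.795 -3.888 -2.256
vertex 1.968 -3.191 -2.556
vertex 1.702 -3.247 -1.827
endloop
endfacet
facet normal 0.002 0.030 1.000
outer loop
vertex 1.164 -3.808 -1.809
vertex 1.702 -3.247 -1.827
vertex 0.946 -3.061 -1.831
endloop
endfacet
facet normal -0.553 -0.752 0.358
outer loop
vertex 1.097 -4.1 -2.527
vertex 1.164 -3.808 -1.809
vertex 0.572 -3.589 -2.264
endloop
endfacet
facet normal -0.161 -0.669 -0.725
outer loop
vertex 1.594 -3.719 -2.989
vertex 1.097 -4.1 -2.527
vertex 0.838 -3.533 -2.993
endloop
endfacet
facet normal 0.639 0.164 -0.752
outer loop
vertex 1.968 -3.191 -2.556
vertex 1.594 -3.719 -2.989
vertex 1.376 -2.972 -3.011
endloop
endfacet
facet normal 0.738 0.596 0.315
outer loop
vertex 1.702 -3.247 -1.827
vertex 1.968 -3.191 -2.556
vertex 1.443 -2.68 -2.293
endloop
endfacet
facet normal -0.543 -0.287 -0.789
outer loop
vertex -3.481 1.473 -0.608
vertex -2.961 3.086 -1.553
vertex -1.786 0.459 -1.405
endloop
endfacet
facet normal -0.268 -0.831 0.487
outer loop
vertex -0.699 1.034 0.173
vertex -3.481 1.473 -0.608
vertex -1.786 0.459 -1.405
endloop
endfacet
facet normal -0.543 -0.287 -0.789
outer loop
vertex -1.786 0.459 -1.405
vertex -2.961 3.086 -1.553
vertex -1.266 2.071 -2.35
endloop
endfacet
facet normal 0.796 -0.476 -0.375
outer loop
vertex -1.266 2.071 -2.35
vertex -0.699 1.034 0.173
vertex -1.786 0.459 -1.405
endloop
endfacet
facet normal -0.796 0.476 0.375
outer loop
vertex -3.481 1.473 -0.608
vertex -1.874 3.661 0.025
vertex -2.961 3.086 -1.553
endloop
endfacet
facet normal -0.268 -0.831 0.488
outer loop
vertex -2.394 2.049 0.97
vertex -3.481 1.473 -0.608
vertex -0.699 1.034 0.173
endloop
endfacet
facet normal -0.796 0.476 0.374
outer loop
vertex -2.394 2.049 0.97
vertex -1.874 3.661 0.025
vertex -3.481 1.473 -0.608
endloop
endfacet
facet normal 0.268 0.831 -0.488
outer loop
vertex -2.961 3.086 -1.553
vertex -1.874 3.661 0.025
vertex -1.266 2.071 -2.35
endloop
endfacet
facet normal 0.796 -0.476 -0.374
outer loop
vertex -0.179 2.647 -0.772
vertex -0.699 1.034 0.173
vertex -1.266 2.071 -2.35
endloop
endfacet
facet normal 0.268 0.831 -0.488
outer loop
vertex -1.266 2.071 -2.35
vertex -1.874 3.661 0.025
vertex -0.179 2.647 -0.772
endloop
endfacet
facet normal 0.543 0.287 0.789
outer loop
vertex -0.179 2.647 -0.772
vertex -2.394 2.049 0.97
vertex -0.699 1.034 0.173
endloop
endfacet
facet normal 0.543 0.287 0.789
outer loop
vertex -1.874 3.661 0.025
vertex -2.394 2.049 0.97
vertex -0.179 2.647 -0.772
endloop
endfacet

endsolid


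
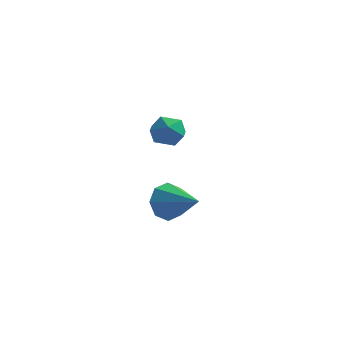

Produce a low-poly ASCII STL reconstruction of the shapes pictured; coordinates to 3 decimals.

solid 
facet normal -0.847 -0.144 0.512
outer loop
vertex -2.204 2.543 -1.359
vertex -1.95 1.612 -1.2
vertex -1.684 2.307 -0.565
endloop
endfacet
facet normal -0.626 0.533 0.569
outer loop
vertex -2.204 2.543 -1.359
vertex -1.684 2.307 -0.565
vertex -1.461 3.112 -1.074
endloop
endfacet
facet normal -0.584 0.807 -0.089
outer loop
vertex -2.204 2.543 -1.359
vertex -1.461 3.112 -1.074
vertex -1.589 2.915 -2.023
endloop
endfacet
facet normal -0.778 0.301 -0.552
outer loop
vertex -2.204 2.543 -1.359
vertex -1.589 2.915 -2.023
vertex -1.892 1.988 -2.101
endloop
endfacet
facet normal -0.941 -0.287 -0.181
outer loop
vertex -2.204 2.543 -1.359
vertex -1.892 1.988 -2.101
vertex -1.95 1.612 -1.2
endloop
endfacet
facet normal 0.031 0.528 0.849
outer loop
vertex -1.461 3.112 -1.074
vertex -1.684 2.307 -0.565
vertex -0.748 2.532 -0.739
endloop
endfacet
facet normal -0.327 -0.566 0.757
outer loop
vertex -1.684 2.307 -0.565
vertex -1.95 1.612 -1.2
vertex -1.051 1.605 -0.817
endloop
endfacet
facet normal -0.479 -0.799 -0.364
outer loop
vertex -1.95 1.612 -1.2
vertex -1.892 1.988 -2.101
vertex -1.179 1.408 -1.766
endloop
endfacet
facet normal -0.216 0.152 -0.965
outer loop
vertex -1.892 1.988 -2.101
vertex -1.589 2.915 -2.023
vertex -0.956 2.213 -2.275
endloop
endfacet
facet normal 0.099 0.972 -0.215
outer loop
vertex -1.589 2.915 -2.023
vertex -1.461 3.112 -1.074
vertex -0.69 2.908 -1.64
endloop
endfacet
facet normal 0.778 -0.301 0.552
outer loop
vertex -0.436 1.977 -1.481
vertex -0.748 2.532 -0.739
vertex -1.051 1.605 -0.817
endloop
endfacet
facet normal 0.584 -0.807 0.089
outer loop
vertex -0.436 1.977 -1.481
vertex -1.051 1.605 -0.817
vertex -1.179 1.408 -1.766
endloop
endfacet
facet normal 0.626 -0.533 -0.569
outer loop
vertex -0.436 1.977 -1.481
vertex -1.179 1.408 -1.766
vertex -0.956 2.213 -2.275
endloop
endfacet
facet normal 0.847 0.144 -0.512
outer loop
vertex -0.436 1.977 -1.481
vertex -0.956 2.213 -2.275
vertex -0.69 2.908 -1.64
endloop
endfacet
facet normal 0.941 0.287 0.181
outer loop
vertex -0.436 1.977 -1.481
vertex -0.69 2.908 -1.64
vertex -0.748 2.532 -0.739
endloop
endfacet
facet normal 0.216 -0.152 0.965
outer loop
vertex -1.051 1.605 -0.817
vertex -0.748 2.532 -0.739
vertex -1.684 2.307 -0.565
endloop
endfacet
facet normal -0.099 -0.972 0.215
outer loop
vertex -1.179 1.408 -1.766
vertex -1.051 1.605 -0.817
vertex -1.95 1.612 -1.2
endloop
endfacet
facet normal -0.031 -0.528 -0.849
outer loop
vertex -0.956 2.213 -2.275
vertex -1.179 1.408 -1.766
vertex -1.892 1.988 -2.101
endloop
endfacet
facet normal 0.327 0.566 -0.757
outer loop
vertex -0.69 2.908 -1.64
vertex -0.956 2.213 -2.275
vertex -1.589 2.915 -2.023
endloop
endfacet
facet normal 0.479 0.799 0.364
outer loop
vertex -0.748 2.532 -0.739
vertex -0.69 2.908 -1.64
vertex -1.461 3.112 -1.074
endloop
endfacet
facet normal -0.839 0.397 -0.372
outer loop
vertex 1.275 -3.122 -3.661
vertex 0.771 -3.383 -2.802
vertex 1.3 -2.556 -3.113
endloop
endfacet
facet normal 0.851 0.346 -0.396
outer loop
vertex 1.275 -3.122 -3.661
vertex 1.3 -2.556 -3.113
vertex 2.449 -4.177 -2.058
endloop
endfacet
facet normal -0.839 0.397 -0.372
outer loop
vertex 1.3 -2.556 -3.113
vertex 0.771 -3.383 -2.802
vertex 1.015 -2.474 -2.383
endloop
endfacet
facet normal 0.728 0.653 0.211
outer loop
vertex 1.3 -2.556 -3.113
vertex 1.015 -2.474 -2.383
vertex 2.449 -4.177 -2.058
endloop
endfacet
facet normal -0.839 0.397 -0.372
outer loop
vertex 1.015 -2.474 -2.383
vertex 0.771 -3.383 -2.802
vertex 0.587 -2.925 -1.898
endloop
endfacet
facet normal 0.389 0.478 0.788
outer loop
vertex 1.015 -2.474 -2.383
vertex 0.587 -2.925 -1.898
vertex 2.449 -4.177 -2.058
endloop
endfacet
facet normal -0.839 0.397 -0.372
outer loop
vertex 0.587 -2.925 -1.898
vertex 0.771 -3.383 -2.802
vertex 0.267 -3.644 -1.943
endloop
endfacet
facet normal 0.034 -0.077 0.996
outer loop
vertex 0.587 -2.925 -1.898
vertex 0.267 -3.644 -1.943
vertex 2.449 -4.177 -2.058
endloop
endfacet
facet normal -0.839 0.397 -0.372
outer loop
vertex 0.267 -3.644 -1.943
vertex 0.771 -3.383 -2.802
vertex 0.242 -4.21 -2.491
endloop
endfacet
facet normal -0.130 -0.687 0.715
outer loop
vertex 0.267 -3.644 -1.943
vertex 0.242 -4.21 -2.491
vertex 2.449 -4.177 -2.058
endloop
endfacet
facet normal -0.839 0.397 -0.372
outer loop
vertex 0.242 -4.21 -2.491
vertex 0.771 -3.383 -2.802
vertex 0.527 -4.292 -3.221
endloop
endfacet
facet normal -0.007 -0.994 0.109
outer loop
vertex 0.242 -4.21 -2.491
vertex 0.527 -4.292 -3.221
vertex 2.449 -4.177 -2.058
endloop
endfacet
facet normal -0.839 0.397 -0.372
outer loop
vertex 0.527 -4.292 -3.221
vertex 0.771 -3.383 -2.802
vertex 0.955 -3.841 -3.706
endloop
endfacet
facet normal 0.332 -0.819 -0.468
outer loop
vertex 0.527 -4.292 -3.221
vertex 0.955 -3.841 -3.706
vertex 2.449 -4.177 -2.058
endloop
endfacet
facet normal -0.839 0.397 -0.372
outer loop
vertex 0.955 -3.841 -3.706
vertex 0.771 -3.383 -2.802
vertex 1.275 -3.122 -3.661
endloop
endfacet
facet normal 0.687 -0.264 -0.677
outer loop
vertex 0.955 -3.841 -3.706
vertex 1.275 -3.122 -3.661
vertex 2.449 -4.177 -2.058
endloop
endfacet

endsolid


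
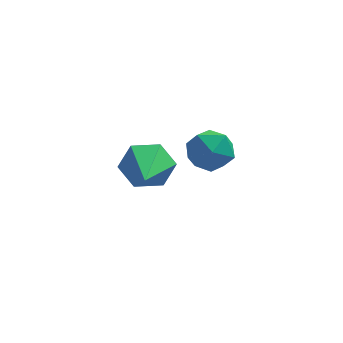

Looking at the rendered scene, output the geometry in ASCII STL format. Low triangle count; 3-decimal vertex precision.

solid 
facet normal 0.080 -0.340 0.937
outer loop
vertex 2.281 0.72 1.67
vertex 1.435 0.621 1.706
vertex 1.928 -0.018 1.432
endloop
endfacet
facet normal 0.664 -0.498 0.559
outer loop
vertex 2.281 0.72 1.67
vertex 1.928 -0.018 1.432
vertex 2.564 0.317 0.975
endloop
endfacet
facet normal 0.941 0.114 0.317
outer loop
vertex 2.281 0.72 1.67
vertex 2.564 0.317 0.975
vertex 2.464 1.163 0.967
endloop
endfacet
facet normal 0.529 0.649 0.547
outer loop
vertex 2.281 0.72 1.67
vertex 2.464 1.163 0.967
vertex 1.767 1.351 1.419
endloop
endfacet
facet normal -0.003 0.367 0.930
outer loop
vertex 2.281 0.72 1.67
vertex 1.767 1.351 1.419
vertex 1.435 0.621 1.706
endloop
endfacet
facet normal 0.463 -0.886 -0.005
outer loop
vertex 2.564 0.317 0.975
vertex 1.928 -0.018 1.432
vertex 1.893 -0.031 0.581
endloop
endfacet
facet normal -0.482 -0.632 0.607
outer loop
vertex 1.928 -0.018 1.432
vertex 1.435 0.621 1.706
vertex 1.196 0.157 1.033
endloop
endfacet
facet normal -0.617 0.515 0.596
outer loop
vertex 1.435 0.621 1.706
vertex 1.767 1.351 1.419
vertex 1.096 1.003 1.025
endloop
endfacet
facet normal 0.245 0.969 -0.025
outer loop
vertex 1.767 1.351 1.419
vertex 2.464 1.163 0.967
vertex 1.732 1.338 0.568
endloop
endfacet
facet normal 0.912 0.104 -0.396
outer loop
vertex 2.464 1.163 0.967
vertex 2.564 0.317 0.975
vertex 2.225 0.699 0.294
endloop
endfacet
facet normal -0.529 -0.649 -0.547
outer loop
vertex 1.379 0.6 0.33
vertex 1.893 -0.031 0.581
vertex 1.196 0.157 1.033
endloop
endfacet
facet normal -0.941 -0.114 -0.317
outer loop
vertex 1.379 0.6 0.33
vertex 1.196 0.157 1.033
vertex 1.096 1.003 1.025
endloop
endfacet
facet normal -0.664 0.498 -0.559
outer loop
vertex 1.379 0.6 0.33
vertex 1.096 1.003 1.025
vertex 1.732 1.338 0.568
endloop
endfacet
facet normal -0.080 0.340 -0.937
outer loop
vertex 1.379 0.6 0.33
vertex 1.732 1.338 0.568
vertex 2.225 0.699 0.294
endloop
endfacet
facet normal 0.003 -0.367 -0.930
outer loop
vertex 1.379 0.6 0.33
vertex 2.225 0.699 0.294
vertex 1.893 -0.031 0.581
endloop
endfacet
facet normal -0.245 -0.969 0.025
outer loop
vertex 1.196 0.157 1.033
vertex 1.893 -0.031 0.581
vertex 1.928 -0.018 1.432
endloop
endfacet
facet normal -0.912 -0.104 0.396
outer loop
vertex 1.096 1.003 1.025
vertex 1.196 0.157 1.033
vertex 1.435 0.621 1.706
endloop
endfacet
facet normal -0.463 0.886 0.005
outer loop
vertex 1.732 1.338 0.568
vertex 1.096 1.003 1.025
vertex 1.767 1.351 1.419
endloop
endfacet
facet normal 0.482 0.632 -0.607
outer loop
vertex 2.225 0.699 0.294
vertex 1.732 1.338 0.568
vertex 2.464 1.163 0.967
endloop
endfacet
facet normal 0.617 -0.515 -0.596
outer loop
vertex 1.893 -0.031 0.581
vertex 2.225 0.699 0.294
vertex 2.564 0.317 0.975
endloop
endfacet
facet normal -0.051 0.911 -0.408
outer loop
vertex 0.627 -1.729 1.23
vertex 0.144 -1.471 1.867
vertex 0.979 -1.401 1.918
endloop
endfacet
facet normal 0.876 -0.412 -0.252
outer loop
vertex 0.627 -1.729 1.23
vertex 0.979 -1.401 1.918
vertex 0.256 -3.449 2.753
endloop
endfacet
facet normal -0.051 0.911 -0.408
outer loop
vertex 0.979 -1.401 1.918
vertex 0.144 -1.471 1.867
vertex 0.496 -1.143 2.555
endloop
endfacet
facet normal 0.791 -0.030 0.612
outer loop
vertex 0.979 -1.401 1.918
vertex 0.496 -1.143 2.555
vertex 0.256 -3.449 2.753
endloop
endfacet
facet normal -0.051 0.911 -0.408
outer loop
vertex 0.496 -1.143 2.555
vertex 0.144 -1.471 1.867
vertex -0.34 -1.213 2.503
endloop
endfacet
facet normal -0.070 0.093 0.993
outer loop
vertex 0.496 -1.143 2.555
vertex -0.34 -1.213 2.503
vertex 0.256 -3.449 2.753
endloop
endfacet
facet normal -0.052 0.911 -0.409
outer loop
vertex -0.34 -1.213 2.503
vertex 0.144 -1.471 1.867
vertex -0.692 -1.542 1.815
endloop
endfacet
facet normal -0.843 -0.167 0.511
outer loop
vertex -0.34 -1.213 2.503
vertex -0.692 -1.542 1.815
vertex 0.256 -3.449 2.753
endloop
endfacet
facet normal -0.052 0.911 -0.409
outer loop
vertex -0.692 -1.542 1.815
vertex 0.144 -1.471 1.867
vertex -0.208 -1.8 1.178
endloop
endfacet
facet normal -0.757 -0.550 -0.353
outer loop
vertex -0.692 -1.542 1.815
vertex -0.208 -1.8 1.178
vertex 0.256 -3.449 2.753
endloop
endfacet
facet normal -0.052 0.911 -0.409
outer loop
vertex -0.208 -1.8 1.178
vertex 0.144 -1.471 1.867
vertex 0.627 -1.729 1.23
endloop
endfacet
facet normal 0.103 -0.672 -0.734
outer loop
vertex -0.208 -1.8 1.178
vertex 0.627 -1.729 1.23
vertex 0.256 -3.449 2.753
endloop
endfacet

endsolid


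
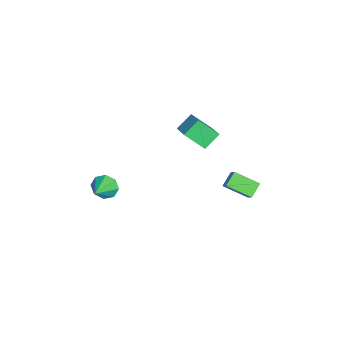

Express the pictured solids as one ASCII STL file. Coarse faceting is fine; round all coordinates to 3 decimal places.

solid 
facet normal -0.882 0.242 -0.405
outer loop
vertex 1.624 -3.047 -1.46
vertex 1.25 -3.586 -0.968
vertex 1.444 -2.791 -0.916
endloop
endfacet
facet normal 0.729 0.680 -0.079
outer loop
vertex 1.624 -3.047 -1.46
vertex 1.444 -2.791 -0.916
vertex 2.59 -3.954 -0.352
endloop
endfacet
facet normal -0.882 0.242 -0.404
outer loop
vertex 1.444 -2.791 -0.916
vertex 1.25 -3.586 -0.968
vertex 1.151 -3.001 -0.402
endloop
endfacet
facet normal 0.450 0.707 0.545
outer loop
vertex 1.444 -2.791 -0.916
vertex 1.151 -3.001 -0.402
vertex 2.59 -3.954 -0.352
endloop
endfacet
facet normal -0.882 0.242 -0.404
outer loop
vertex 1.151 -3.001 -0.402
vertex 1.25 -3.586 -0.968
vertex 0.916 -3.553 -0.22
endloop
endfacet
facet normal 0.137 0.257 0.957
outer loop
vertex 1.151 -3.001 -0.402
vertex 0.916 -3.553 -0.22
vertex 2.59 -3.954 -0.352
endloop
endfacet
facet normal -0.882 0.242 -0.404
outer loop
vertex 0.916 -3.553 -0.22
vertex 1.25 -3.586 -0.968
vertex 0.876 -4.125 -0.475
endloop
endfacet
facet normal -0.025 -0.406 0.914
outer loop
vertex 0.916 -3.553 -0.22
vertex 0.876 -4.125 -0.475
vertex 2.59 -3.954 -0.352
endloop
endfacet
facet normal -0.882 0.242 -0.404
outer loop
vertex 0.876 -4.125 -0.475
vertex 1.25 -3.586 -0.968
vertex 1.055 -4.381 -1.019
endloop
endfacet
facet normal 0.058 -0.896 0.441
outer loop
vertex 0.876 -4.125 -0.475
vertex 1.055 -4.381 -1.019
vertex 2.59 -3.954 -0.352
endloop
endfacet
facet normal -0.882 0.242 -0.405
outer loop
vertex 1.055 -4.381 -1.019
vertex 1.25 -3.586 -0.968
vertex 1.349 -4.171 -1.533
endloop
endfacet
facet normal 0.337 -0.923 -0.184
outer loop
vertex 1.055 -4.381 -1.019
vertex 1.349 -4.171 -1.533
vertex 2.59 -3.954 -0.352
endloop
endfacet
facet normal -0.882 0.241 -0.405
outer loop
vertex 1.349 -4.171 -1.533
vertex 1.25 -3.586 -0.968
vertex 1.584 -3.619 -1.716
endloop
endfacet
facet normal 0.649 -0.474 -0.595
outer loop
vertex 1.349 -4.171 -1.533
vertex 1.584 -3.619 -1.716
vertex 2.59 -3.954 -0.352
endloop
endfacet
facet normal -0.882 0.243 -0.404
outer loop
vertex 1.584 -3.619 -1.716
vertex 1.25 -3.586 -0.968
vertex 1.624 -3.047 -1.46
endloop
endfacet
facet normal 0.812 0.190 -0.552
outer loop
vertex 1.584 -3.619 -1.716
vertex 1.624 -3.047 -1.46
vertex 2.59 -3.954 -0.352
endloop
endfacet
facet normal -0.703 0.410 0.581
outer loop
vertex -2.74 3.153 -2.863
vertex -2.077 3.381 -2.222
vertex -2.514 4.605 -3.613
endloop
endfacet
facet normal -0.698 -0.240 -0.675
outer loop
vertex -1.783 4.179 -4.218
vertex -2.74 3.153 -2.863
vertex -2.514 4.605 -3.613
endloop
endfacet
facet normal -0.703 0.410 0.581
outer loop
vertex -2.514 4.605 -3.613
vertex -2.077 3.381 -2.222
vertex -1.851 4.833 -2.972
endloop
endfacet
facet normal 0.137 0.880 -0.455
outer loop
vertex -1.851 4.833 -2.972
vertex -1.783 4.179 -4.218
vertex -2.514 4.605 -3.613
endloop
endfacet
facet normal -0.137 -0.880 0.455
outer loop
vertex -2.74 3.153 -2.863
vertex -1.346 2.955 -2.827
vertex -2.077 3.381 -2.222
endloop
endfacet
facet normal -0.698 -0.240 -0.675
outer loop
vertex -2.009 2.727 -3.468
vertex -2.74 3.153 -2.863
vertex -1.783 4.179 -4.218
endloop
endfacet
facet normal -0.137 -0.880 0.455
outer loop
vertex -2.009 2.727 -3.468
vertex -1.346 2.955 -2.827
vertex -2.74 3.153 -2.863
endloop
endfacet
facet normal 0.698 0.240 0.675
outer loop
vertex -2.077 3.381 -2.222
vertex -1.346 2.955 -2.827
vertex -1.851 4.833 -2.972
endloop
endfacet
facet normal 0.137 0.880 -0.455
outer loop
vertex -1.12 4.407 -3.577
vertex -1.783 4.179 -4.218
vertex -1.851 4.833 -2.972
endloop
endfacet
facet normal 0.698 0.240 0.675
outer loop
vertex -1.851 4.833 -2.972
vertex -1.346 2.955 -2.827
vertex -1.12 4.407 -3.577
endloop
endfacet
facet normal 0.703 -0.410 -0.581
outer loop
vertex -1.12 4.407 -3.577
vertex -2.009 2.727 -3.468
vertex -1.783 4.179 -4.218
endloop
endfacet
facet normal 0.703 -0.410 -0.581
outer loop
vertex -1.346 2.955 -2.827
vertex -2.009 2.727 -3.468
vertex -1.12 4.407 -3.577
endloop
endfacet
facet normal -0.859 -0.310 -0.407
outer loop
vertex -1.461 0.959 3.27
vertex -1.374 2.104 2.215
vertex -0.841 0.222 2.521
endloop
endfacet
facet normal -0.056 -0.735 0.676
outer loop
vertex 0.474 0.696 3.145
vertex -1.461 0.959 3.27
vertex -0.841 0.222 2.521
endloop
endfacet
facet normal -0.859 -0.310 -0.408
outer loop
vertex -0.841 0.222 2.521
vertex -1.374 2.104 2.215
vertex -0.753 1.368 1.466
endloop
endfacet
facet normal 0.509 -0.604 -0.614
outer loop
vertex -0.753 1.368 1.466
vertex 0.474 0.696 3.145
vertex -0.841 0.222 2.521
endloop
endfacet
facet normal -0.509 0.604 0.613
outer loop
vertex -1.461 0.959 3.27
vertex -0.059 2.578 2.839
vertex -1.374 2.104 2.215
endloop
endfacet
facet normal -0.056 -0.735 0.676
outer loop
vertex -0.147 1.432 3.894
vertex -1.461 0.959 3.27
vertex 0.474 0.696 3.145
endloop
endfacet
facet normal -0.509 0.604 0.614
outer loop
vertex -0.147 1.432 3.894
vertex -0.059 2.578 2.839
vertex -1.461 0.959 3.27
endloop
endfacet
facet normal 0.056 0.735 -0.676
outer loop
vertex -1.374 2.104 2.215
vertex -0.059 2.578 2.839
vertex -0.753 1.368 1.466
endloop
endfacet
facet normal 0.509 -0.604 -0.614
outer loop
vertex 0.561 1.841 2.09
vertex 0.474 0.696 3.145
vertex -0.753 1.368 1.466
endloop
endfacet
facet normal 0.057 0.735 -0.676
outer loop
vertex -0.753 1.368 1.466
vertex -0.059 2.578 2.839
vertex 0.561 1.841 2.09
endloop
endfacet
facet normal 0.859 0.310 0.407
outer loop
vertex 0.561 1.841 2.09
vertex -0.147 1.432 3.894
vertex 0.474 0.696 3.145
endloop
endfacet
facet normal 0.859 0.309 0.407
outer loop
vertex -0.059 2.578 2.839
vertex -0.147 1.432 3.894
vertex 0.561 1.841 2.09
endloop
endfacet

endsolid


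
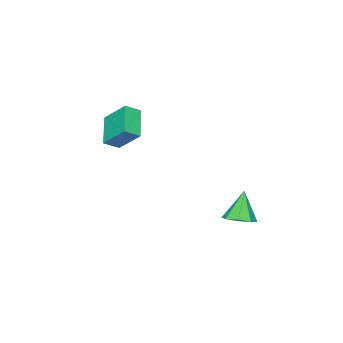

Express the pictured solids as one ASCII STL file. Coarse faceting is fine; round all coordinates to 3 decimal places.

solid 
facet normal 0.433 0.192 -0.881
outer loop
vertex -0.446 3.752 -2.701
vertex -1.149 3.293 -3.147
vertex -0.999 4.191 -2.877
endloop
endfacet
facet normal 0.259 0.622 0.739
outer loop
vertex -0.446 3.752 -2.701
vertex -0.999 4.191 -2.877
vertex -1.971 2.927 -1.473
endloop
endfacet
facet normal 0.432 0.193 -0.881
outer loop
vertex -0.999 4.191 -2.877
vertex -1.149 3.293 -3.147
vertex -1.639 4.104 -3.21
endloop
endfacet
facet normal -0.357 0.804 0.476
outer loop
vertex -0.999 4.191 -2.877
vertex -1.639 4.104 -3.21
vertex -1.971 2.927 -1.473
endloop
endfacet
facet normal 0.433 0.193 -0.880
outer loop
vertex -1.639 4.104 -3.21
vertex -1.149 3.293 -3.147
vertex -1.992 3.542 -3.507
endloop
endfacet
facet normal -0.871 0.468 0.150
outer loop
vertex -1.639 4.104 -3.21
vertex -1.992 3.542 -3.507
vertex -1.971 2.927 -1.473
endloop
endfacet
facet normal 0.433 0.192 -0.881
outer loop
vertex -1.992 3.542 -3.507
vertex -1.149 3.293 -3.147
vertex -1.851 2.833 -3.592
endloop
endfacet
facet normal -0.981 -0.189 -0.047
outer loop
vertex -1.992 3.542 -3.507
vertex -1.851 2.833 -3.592
vertex -1.971 2.927 -1.473
endloop
endfacet
facet normal 0.432 0.192 -0.881
outer loop
vertex -1.851 2.833 -3.592
vertex -1.149 3.293 -3.147
vertex -1.299 2.394 -3.417
endloop
endfacet
facet normal -0.622 -0.783 -0.001
outer loop
vertex -1.851 2.833 -3.592
vertex -1.299 2.394 -3.417
vertex -1.971 2.927 -1.473
endloop
endfacet
facet normal 0.433 0.192 -0.880
outer loop
vertex -1.299 2.394 -3.417
vertex -1.149 3.293 -3.147
vertex -0.659 2.481 -3.083
endloop
endfacet
facet normal -0.006 -0.965 0.263
outer loop
vertex -1.299 2.394 -3.417
vertex -0.659 2.481 -3.083
vertex -1.971 2.927 -1.473
endloop
endfacet
facet normal 0.433 0.192 -0.881
outer loop
vertex -0.659 2.481 -3.083
vertex -1.149 3.293 -3.147
vertex -0.306 3.044 -2.787
endloop
endfacet
facet normal 0.509 -0.628 0.589
outer loop
vertex -0.659 2.481 -3.083
vertex -0.306 3.044 -2.787
vertex -1.971 2.927 -1.473
endloop
endfacet
facet normal 0.433 0.193 -0.881
outer loop
vertex -0.306 3.044 -2.787
vertex -1.149 3.293 -3.147
vertex -0.446 3.752 -2.701
endloop
endfacet
facet normal 0.618 0.027 0.786
outer loop
vertex -0.306 3.044 -2.787
vertex -0.446 3.752 -2.701
vertex -1.971 2.927 -1.473
endloop
endfacet
facet normal -0.663 -0.569 0.486
outer loop
vertex 2.431 -2.971 3.838
vertex 2.258 -1.642 5.157
vertex 1.688 -2.55 3.317
endloop
endfacet
facet normal 0.091 -0.707 -0.702
outer loop
vertex 2.962 -1.458 2.383
vertex 2.431 -2.971 3.838
vertex 1.688 -2.55 3.317
endloop
endfacet
facet normal -0.664 -0.568 0.486
outer loop
vertex 1.688 -2.55 3.317
vertex 2.258 -1.642 5.157
vertex 1.516 -1.221 4.636
endloop
endfacet
facet normal -0.743 0.421 -0.521
outer loop
vertex 1.516 -1.221 4.636
vertex 2.962 -1.458 2.383
vertex 1.688 -2.55 3.317
endloop
endfacet
facet normal 0.743 -0.421 0.521
outer loop
vertex 2.431 -2.971 3.838
vertex 3.532 -0.55 4.223
vertex 2.258 -1.642 5.157
endloop
endfacet
facet normal 0.092 -0.707 -0.702
outer loop
vertex 3.704 -1.879 2.904
vertex 2.431 -2.971 3.838
vertex 2.962 -1.458 2.383
endloop
endfacet
facet normal 0.743 -0.421 0.521
outer loop
vertex 3.704 -1.879 2.904
vertex 3.532 -0.55 4.223
vertex 2.431 -2.971 3.838
endloop
endfacet
facet normal -0.092 0.707 0.701
outer loop
vertex 2.258 -1.642 5.157
vertex 3.532 -0.55 4.223
vertex 1.516 -1.221 4.636
endloop
endfacet
facet normal -0.743 0.420 -0.521
outer loop
vertex 2.789 -0.129 3.702
vertex 2.962 -1.458 2.383
vertex 1.516 -1.221 4.636
endloop
endfacet
facet normal -0.091 0.707 0.702
outer loop
vertex 1.516 -1.221 4.636
vertex 3.532 -0.55 4.223
vertex 2.789 -0.129 3.702
endloop
endfacet
facet normal 0.664 0.569 -0.486
outer loop
vertex 2.789 -0.129 3.702
vertex 3.704 -1.879 2.904
vertex 2.962 -1.458 2.383
endloop
endfacet
facet normal 0.663 0.569 -0.486
outer loop
vertex 3.532 -0.55 4.223
vertex 3.704 -1.879 2.904
vertex 2.789 -0.129 3.702
endloop
endfacet

endsolid


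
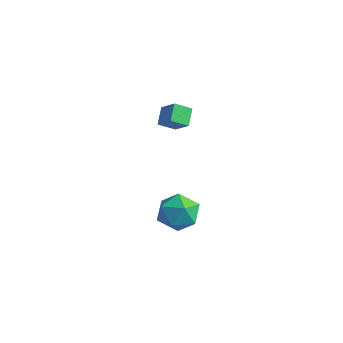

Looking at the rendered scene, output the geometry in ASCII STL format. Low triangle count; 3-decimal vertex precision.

solid 
facet normal -0.783 0.036 -0.621
outer loop
vertex -3.119 -1.223 2.248
vertex -3.593 -0.523 2.887
vertex -2.687 -0.473 1.747
endloop
endfacet
facet normal 0.448 -0.660 -0.603
outer loop
vertex -1.747 -0.517 2.493
vertex -3.119 -1.223 2.248
vertex -2.687 -0.473 1.747
endloop
endfacet
facet normal -0.783 0.037 -0.621
outer loop
vertex -2.687 -0.473 1.747
vertex -3.593 -0.523 2.887
vertex -3.161 0.227 2.387
endloop
endfacet
facet normal 0.432 0.750 -0.500
outer loop
vertex -3.161 0.227 2.387
vertex -1.747 -0.517 2.493
vertex -2.687 -0.473 1.747
endloop
endfacet
facet normal -0.432 -0.750 0.501
outer loop
vertex -3.119 -1.223 2.248
vertex -2.653 -0.567 3.633
vertex -3.593 -0.523 2.887
endloop
endfacet
facet normal 0.447 -0.660 -0.603
outer loop
vertex -2.179 -1.267 2.993
vertex -3.119 -1.223 2.248
vertex -1.747 -0.517 2.493
endloop
endfacet
facet normal -0.432 -0.750 0.501
outer loop
vertex -2.179 -1.267 2.993
vertex -2.653 -0.567 3.633
vertex -3.119 -1.223 2.248
endloop
endfacet
facet normal -0.448 0.660 0.603
outer loop
vertex -3.593 -0.523 2.887
vertex -2.653 -0.567 3.633
vertex -3.161 0.227 2.387
endloop
endfacet
facet normal 0.432 0.750 -0.501
outer loop
vertex -2.221 0.183 3.132
vertex -1.747 -0.517 2.493
vertex -3.161 0.227 2.387
endloop
endfacet
facet normal -0.447 0.660 0.603
outer loop
vertex -3.161 0.227 2.387
vertex -2.653 -0.567 3.633
vertex -2.221 0.183 3.132
endloop
endfacet
facet normal 0.783 -0.037 0.621
outer loop
vertex -2.221 0.183 3.132
vertex -2.179 -1.267 2.993
vertex -1.747 -0.517 2.493
endloop
endfacet
facet normal 0.783 -0.037 0.620
outer loop
vertex -2.653 -0.567 3.633
vertex -2.179 -1.267 2.993
vertex -2.221 0.183 3.132
endloop
endfacet
facet normal -0.879 0.447 -0.168
outer loop
vertex -2.358 -1.041 -4.111
vertex -2.728 -1.362 -3.029
vertex -2.171 -0.324 -3.183
endloop
endfacet
facet normal -0.354 0.773 -0.526
outer loop
vertex -2.358 -1.041 -4.111
vertex -2.171 -0.324 -3.183
vertex -1.316 -0.483 -3.993
endloop
endfacet
facet normal -0.048 0.292 -0.955
outer loop
vertex -2.358 -1.041 -4.111
vertex -1.316 -0.483 -3.993
vertex -1.345 -1.619 -4.339
endloop
endfacet
facet normal -0.383 -0.331 -0.862
outer loop
vertex -2.358 -1.041 -4.111
vertex -1.345 -1.619 -4.339
vertex -2.218 -2.162 -3.743
endloop
endfacet
facet normal -0.896 -0.235 -0.376
outer loop
vertex -2.358 -1.041 -4.111
vertex -2.218 -2.162 -3.743
vertex -2.728 -1.362 -3.029
endloop
endfacet
facet normal 0.134 0.990 -0.053
outer loop
vertex -1.316 -0.483 -3.993
vertex -2.171 -0.324 -3.183
vertex -1.042 -0.458 -2.837
endloop
endfacet
facet normal -0.715 0.461 0.526
outer loop
vertex -2.171 -0.324 -3.183
vertex -2.728 -1.362 -3.029
vertex -1.915 -1.001 -2.241
endloop
endfacet
facet normal -0.742 -0.643 0.190
outer loop
vertex -2.728 -1.362 -3.029
vertex -2.218 -2.162 -3.743
vertex -1.944 -2.137 -2.587
endloop
endfacet
facet normal 0.088 -0.797 -0.597
outer loop
vertex -2.218 -2.162 -3.743
vertex -1.345 -1.619 -4.339
vertex -1.089 -2.296 -3.397
endloop
endfacet
facet normal 0.630 0.211 -0.747
outer loop
vertex -1.345 -1.619 -4.339
vertex -1.316 -0.483 -3.993
vertex -0.532 -1.258 -3.551
endloop
endfacet
facet normal 0.383 0.331 0.862
outer loop
vertex -0.902 -1.579 -2.469
vertex -1.042 -0.458 -2.837
vertex -1.915 -1.001 -2.241
endloop
endfacet
facet normal 0.048 -0.292 0.955
outer loop
vertex -0.902 -1.579 -2.469
vertex -1.915 -1.001 -2.241
vertex -1.944 -2.137 -2.587
endloop
endfacet
facet normal 0.354 -0.773 0.526
outer loop
vertex -0.902 -1.579 -2.469
vertex -1.944 -2.137 -2.587
vertex -1.089 -2.296 -3.397
endloop
endfacet
facet normal 0.879 -0.447 0.168
outer loop
vertex -0.902 -1.579 -2.469
vertex -1.089 -2.296 -3.397
vertex -0.532 -1.258 -3.551
endloop
endfacet
facet normal 0.896 0.235 0.376
outer loop
vertex -0.902 -1.579 -2.469
vertex -0.532 -1.258 -3.551
vertex -1.042 -0.458 -2.837
endloop
endfacet
facet normal -0.088 0.797 0.597
outer loop
vertex -1.915 -1.001 -2.241
vertex -1.042 -0.458 -2.837
vertex -2.171 -0.324 -3.183
endloop
endfacet
facet normal -0.630 -0.211 0.747
outer loop
vertex -1.944 -2.137 -2.587
vertex -1.915 -1.001 -2.241
vertex -2.728 -1.362 -3.029
endloop
endfacet
facet normal -0.134 -0.990 0.053
outer loop
vertex -1.089 -2.296 -3.397
vertex -1.944 -2.137 -2.587
vertex -2.218 -2.162 -3.743
endloop
endfacet
facet normal 0.715 -0.461 -0.526
outer loop
vertex -0.532 -1.258 -3.551
vertex -1.089 -2.296 -3.397
vertex -1.345 -1.619 -4.339
endloop
endfacet
facet normal 0.742 0.643 -0.190
outer loop
vertex -1.042 -0.458 -2.837
vertex -0.532 -1.258 -3.551
vertex -1.316 -0.483 -3.993
endloop
endfacet

endsolid


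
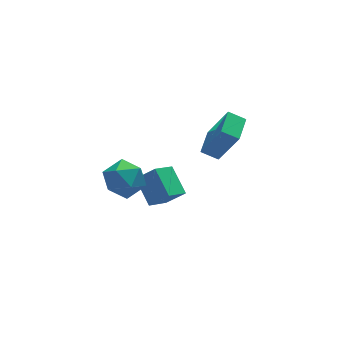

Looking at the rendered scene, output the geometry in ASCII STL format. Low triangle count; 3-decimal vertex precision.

solid 
facet normal -0.960 0.161 -0.230
outer loop
vertex -3.266 1.844 0.943
vertex -3.558 1.16 1.685
vertex -3.445 2.177 1.924
endloop
endfacet
facet normal -0.568 0.743 -0.356
outer loop
vertex -3.266 1.844 0.943
vertex -3.445 2.177 1.924
vertex -2.622 2.548 1.385
endloop
endfacet
facet normal -0.057 0.568 -0.821
outer loop
vertex -3.266 1.844 0.943
vertex -2.622 2.548 1.385
vertex -2.226 1.76 0.813
endloop
endfacet
facet normal -0.133 -0.124 -0.983
outer loop
vertex -3.266 1.844 0.943
vertex -2.226 1.76 0.813
vertex -2.804 0.901 0.999
endloop
endfacet
facet normal -0.691 -0.375 -0.618
outer loop
vertex -3.266 1.844 0.943
vertex -2.804 0.901 0.999
vertex -3.558 1.16 1.685
endloop
endfacet
facet normal -0.254 0.933 0.255
outer loop
vertex -2.622 2.548 1.385
vertex -3.445 2.177 1.924
vertex -2.516 2.299 2.401
endloop
endfacet
facet normal -0.888 -0.009 0.460
outer loop
vertex -3.445 2.177 1.924
vertex -3.558 1.16 1.685
vertex -3.094 1.44 2.587
endloop
endfacet
facet normal -0.453 -0.876 -0.167
outer loop
vertex -3.558 1.16 1.685
vertex -2.804 0.901 0.999
vertex -2.698 0.652 2.015
endloop
endfacet
facet normal 0.451 -0.468 -0.760
outer loop
vertex -2.804 0.901 0.999
vertex -2.226 1.76 0.813
vertex -1.875 1.023 1.476
endloop
endfacet
facet normal 0.575 0.650 -0.497
outer loop
vertex -2.226 1.76 0.813
vertex -2.622 2.548 1.385
vertex -1.762 2.04 1.715
endloop
endfacet
facet normal 0.133 0.124 0.983
outer loop
vertex -2.054 1.356 2.457
vertex -2.516 2.299 2.401
vertex -3.094 1.44 2.587
endloop
endfacet
facet normal 0.057 -0.568 0.821
outer loop
vertex -2.054 1.356 2.457
vertex -3.094 1.44 2.587
vertex -2.698 0.652 2.015
endloop
endfacet
facet normal 0.568 -0.743 0.356
outer loop
vertex -2.054 1.356 2.457
vertex -2.698 0.652 2.015
vertex -1.875 1.023 1.476
endloop
endfacet
facet normal 0.960 -0.161 0.230
outer loop
vertex -2.054 1.356 2.457
vertex -1.875 1.023 1.476
vertex -1.762 2.04 1.715
endloop
endfacet
facet normal 0.691 0.375 0.618
outer loop
vertex -2.054 1.356 2.457
vertex -1.762 2.04 1.715
vertex -2.516 2.299 2.401
endloop
endfacet
facet normal -0.451 0.468 0.760
outer loop
vertex -3.094 1.44 2.587
vertex -2.516 2.299 2.401
vertex -3.445 2.177 1.924
endloop
endfacet
facet normal -0.575 -0.650 0.497
outer loop
vertex -2.698 0.652 2.015
vertex -3.094 1.44 2.587
vertex -3.558 1.16 1.685
endloop
endfacet
facet normal 0.254 -0.933 -0.255
outer loop
vertex -1.875 1.023 1.476
vertex -2.698 0.652 2.015
vertex -2.804 0.901 0.999
endloop
endfacet
facet normal 0.888 0.009 -0.460
outer loop
vertex -1.762 2.04 1.715
vertex -1.875 1.023 1.476
vertex -2.226 1.76 0.813
endloop
endfacet
facet normal 0.453 0.876 0.167
outer loop
vertex -2.516 2.299 2.401
vertex -1.762 2.04 1.715
vertex -2.622 2.548 1.385
endloop
endfacet
facet normal -0.760 0.476 0.442
outer loop
vertex 2.326 2.92 2.129
vertex 3.111 4.032 2.282
vertex 1.657 3.661 0.18
endloop
endfacet
facet normal -0.573 -0.812 -0.112
outer loop
vertex 2.349 3.228 -0.222
vertex 2.326 2.92 2.129
vertex 1.657 3.661 0.18
endloop
endfacet
facet normal -0.760 0.476 0.442
outer loop
vertex 1.657 3.661 0.18
vertex 3.111 4.032 2.282
vertex 2.442 4.773 0.333
endloop
endfacet
facet normal -0.306 0.338 -0.890
outer loop
vertex 2.442 4.773 0.333
vertex 2.349 3.228 -0.222
vertex 1.657 3.661 0.18
endloop
endfacet
facet normal 0.306 -0.338 0.890
outer loop
vertex 2.326 2.92 2.129
vertex 3.803 3.599 1.88
vertex 3.111 4.032 2.282
endloop
endfacet
facet normal -0.573 -0.812 -0.112
outer loop
vertex 3.018 2.487 1.727
vertex 2.326 2.92 2.129
vertex 2.349 3.228 -0.222
endloop
endfacet
facet normal 0.306 -0.338 0.890
outer loop
vertex 3.018 2.487 1.727
vertex 3.803 3.599 1.88
vertex 2.326 2.92 2.129
endloop
endfacet
facet normal 0.573 0.812 0.112
outer loop
vertex 3.111 4.032 2.282
vertex 3.803 3.599 1.88
vertex 2.442 4.773 0.333
endloop
endfacet
facet normal -0.306 0.338 -0.890
outer loop
vertex 3.134 4.34 -0.069
vertex 2.349 3.228 -0.222
vertex 2.442 4.773 0.333
endloop
endfacet
facet normal 0.573 0.812 0.112
outer loop
vertex 2.442 4.773 0.333
vertex 3.803 3.599 1.88
vertex 3.134 4.34 -0.069
endloop
endfacet
facet normal 0.760 -0.476 -0.442
outer loop
vertex 3.134 4.34 -0.069
vertex 3.018 2.487 1.727
vertex 2.349 3.228 -0.222
endloop
endfacet
facet normal 0.760 -0.476 -0.442
outer loop
vertex 3.803 3.599 1.88
vertex 3.018 2.487 1.727
vertex 3.134 4.34 -0.069
endloop
endfacet
facet normal -0.649 0.342 -0.680
outer loop
vertex -1.48 1.827 -0.9
vertex -1.628 3.127 -0.106
vertex -0.484 2.359 -1.583
endloop
endfacet
facet normal 0.098 -0.849 -0.519
outer loop
vertex 0.288 1.953 -0.774
vertex -1.48 1.827 -0.9
vertex -0.484 2.359 -1.583
endloop
endfacet
facet normal -0.649 0.341 -0.680
outer loop
vertex -0.484 2.359 -1.583
vertex -1.628 3.127 -0.106
vertex -0.632 3.659 -0.79
endloop
endfacet
facet normal 0.755 0.402 -0.518
outer loop
vertex -0.632 3.659 -0.79
vertex 0.288 1.953 -0.774
vertex -0.484 2.359 -1.583
endloop
endfacet
facet normal -0.755 -0.402 0.518
outer loop
vertex -1.48 1.827 -0.9
vertex -0.856 2.721 0.703
vertex -1.628 3.127 -0.106
endloop
endfacet
facet normal 0.097 -0.849 -0.519
outer loop
vertex -0.708 1.421 -0.09
vertex -1.48 1.827 -0.9
vertex 0.288 1.953 -0.774
endloop
endfacet
facet normal -0.755 -0.402 0.518
outer loop
vertex -0.708 1.421 -0.09
vertex -0.856 2.721 0.703
vertex -1.48 1.827 -0.9
endloop
endfacet
facet normal -0.097 0.849 0.519
outer loop
vertex -1.628 3.127 -0.106
vertex -0.856 2.721 0.703
vertex -0.632 3.659 -0.79
endloop
endfacet
facet normal 0.755 0.402 -0.518
outer loop
vertex 0.14 3.253 0.02
vertex 0.288 1.953 -0.774
vertex -0.632 3.659 -0.79
endloop
endfacet
facet normal -0.098 0.849 0.519
outer loop
vertex -0.632 3.659 -0.79
vertex -0.856 2.721 0.703
vertex 0.14 3.253 0.02
endloop
endfacet
facet normal 0.649 -0.341 0.680
outer loop
vertex 0.14 3.253 0.02
vertex -0.708 1.421 -0.09
vertex 0.288 1.953 -0.774
endloop
endfacet
facet normal 0.649 -0.341 0.680
outer loop
vertex -0.856 2.721 0.703
vertex -0.708 1.421 -0.09
vertex 0.14 3.253 0.02
endloop
endfacet

endsolid
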